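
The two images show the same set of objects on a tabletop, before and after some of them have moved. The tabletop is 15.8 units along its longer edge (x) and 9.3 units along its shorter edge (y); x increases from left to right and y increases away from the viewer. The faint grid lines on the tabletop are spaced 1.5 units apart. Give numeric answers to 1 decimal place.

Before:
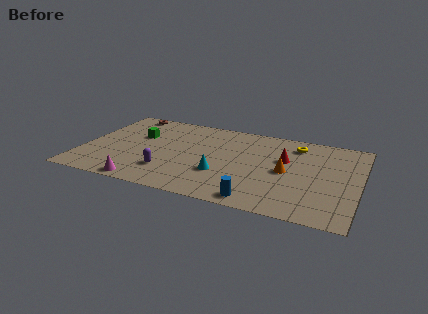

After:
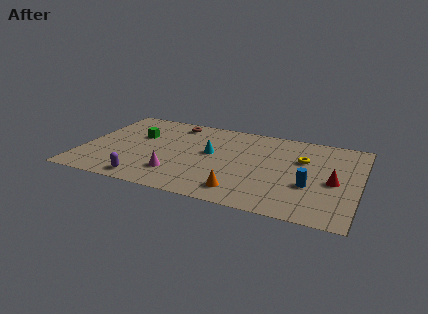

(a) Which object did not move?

the green cube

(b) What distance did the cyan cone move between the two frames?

2.2

From (8.1, 3.1) to (7.3, 5.2), the cyan cone covered √(0.8² + 2.1²) ≈ 2.2 units.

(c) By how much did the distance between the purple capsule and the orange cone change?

-1.5

They were about 6.9 units apart before and 5.4 after — 1.5 units closer together.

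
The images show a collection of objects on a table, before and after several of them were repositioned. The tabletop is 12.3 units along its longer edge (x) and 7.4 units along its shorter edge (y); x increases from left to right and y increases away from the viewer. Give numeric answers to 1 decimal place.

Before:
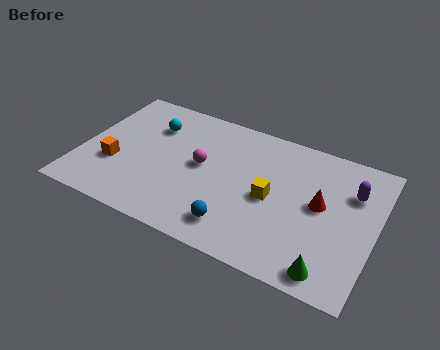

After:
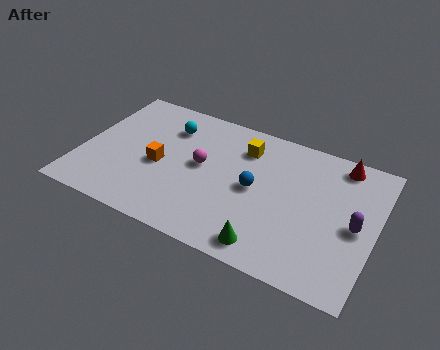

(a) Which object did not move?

the magenta sphere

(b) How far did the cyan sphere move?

0.7

From (2.7, 5.4) to (3.4, 5.6), the cyan sphere covered √(0.7² + 0.2²) ≈ 0.7 units.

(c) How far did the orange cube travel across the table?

1.9

The orange cube was near (1.5, 2.6) before and (3.3, 3.3) after, so it travelled √(1.8² + 0.7²) ≈ 1.9 units.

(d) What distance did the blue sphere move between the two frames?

2.4

The blue sphere moved from about (6.8, 1.4) to (7.3, 3.7), a distance of √(0.5² + 2.3²) ≈ 2.4.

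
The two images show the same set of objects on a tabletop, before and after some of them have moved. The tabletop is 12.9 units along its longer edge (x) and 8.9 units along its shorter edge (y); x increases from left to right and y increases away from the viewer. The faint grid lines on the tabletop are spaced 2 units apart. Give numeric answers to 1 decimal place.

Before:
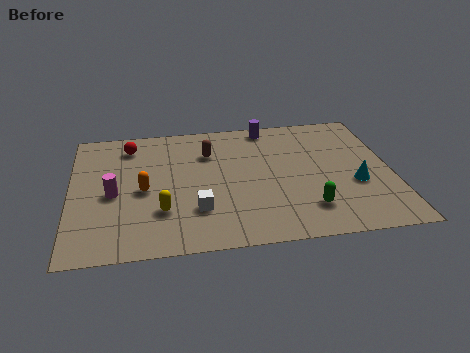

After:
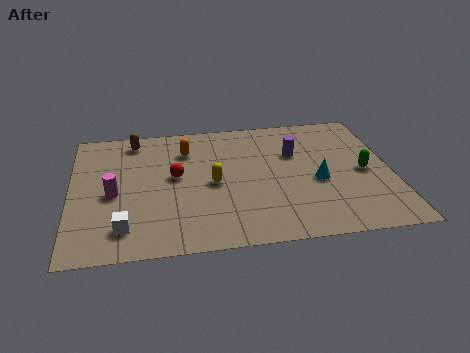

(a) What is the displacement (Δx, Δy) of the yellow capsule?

(2.1, 1.6)

From the two frames, the yellow capsule sits at roughly (3.6, 2.6) before and (5.7, 4.2) after.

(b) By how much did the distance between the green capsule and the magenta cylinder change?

+2.1

Before: roughly 8.0 units apart; after: 10.1. That's 2.1 units further apart.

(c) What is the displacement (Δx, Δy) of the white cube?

(-2.9, -0.8)

The white cube was at about (5.0, 2.5) and moved to about (2.1, 1.7).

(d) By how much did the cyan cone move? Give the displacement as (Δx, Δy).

(-1.5, 0.4)

The cyan cone started near (11.4, 3.4) and ended near (9.9, 3.8).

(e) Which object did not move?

the magenta cylinder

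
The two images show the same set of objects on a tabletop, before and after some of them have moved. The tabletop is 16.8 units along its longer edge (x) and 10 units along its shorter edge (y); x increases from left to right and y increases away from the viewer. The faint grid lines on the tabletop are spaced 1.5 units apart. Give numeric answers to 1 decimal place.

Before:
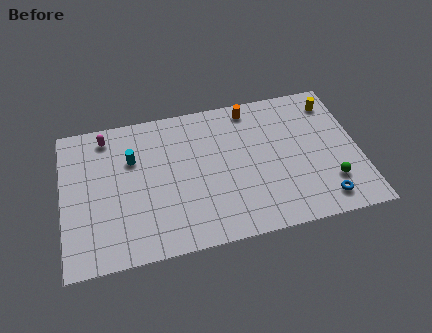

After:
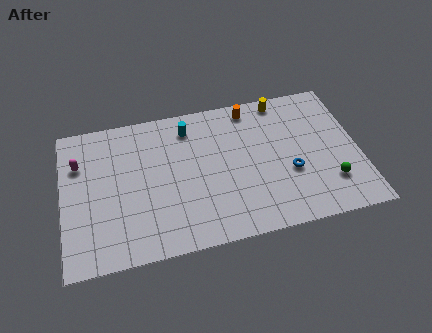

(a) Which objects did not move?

the green sphere and the orange cylinder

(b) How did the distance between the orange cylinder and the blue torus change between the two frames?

-2.8

Before: roughly 8.1 units apart; after: 5.3. That's 2.8 units closer together.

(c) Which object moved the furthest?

the cyan cylinder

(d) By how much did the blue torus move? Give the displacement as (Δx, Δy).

(-1.7, 2.3)

The blue torus started near (14.5, 1.5) and ended near (12.8, 3.8).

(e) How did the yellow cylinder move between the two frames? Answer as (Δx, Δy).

(-2.9, 0.8)

The yellow cylinder was at about (15.6, 8.2) and moved to about (12.7, 9.0).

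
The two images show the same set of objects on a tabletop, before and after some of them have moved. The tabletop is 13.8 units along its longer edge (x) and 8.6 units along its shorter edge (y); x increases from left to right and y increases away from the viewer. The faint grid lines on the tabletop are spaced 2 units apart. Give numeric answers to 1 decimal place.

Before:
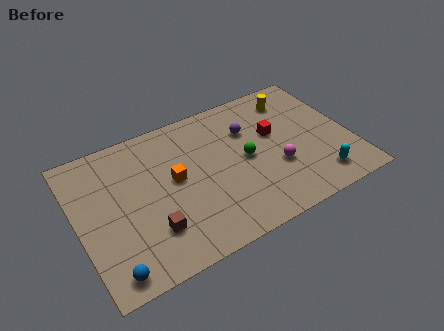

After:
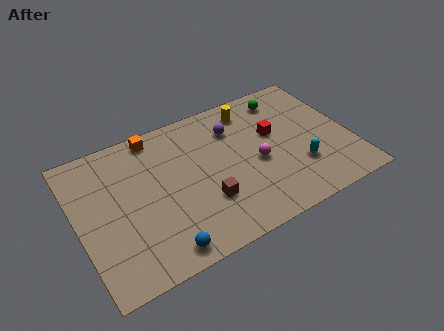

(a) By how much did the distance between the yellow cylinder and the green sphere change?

-2.2

They were about 4.0 units apart before and 1.8 after — 2.2 units closer together.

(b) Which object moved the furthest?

the green sphere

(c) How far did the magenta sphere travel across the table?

1.1

The magenta sphere was near (9.9, 3.1) before and (9.0, 3.8) after, so it travelled √(0.9² + 0.7²) ≈ 1.1 units.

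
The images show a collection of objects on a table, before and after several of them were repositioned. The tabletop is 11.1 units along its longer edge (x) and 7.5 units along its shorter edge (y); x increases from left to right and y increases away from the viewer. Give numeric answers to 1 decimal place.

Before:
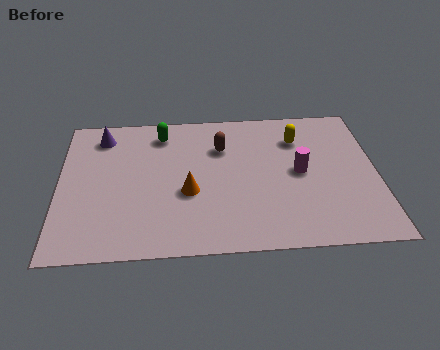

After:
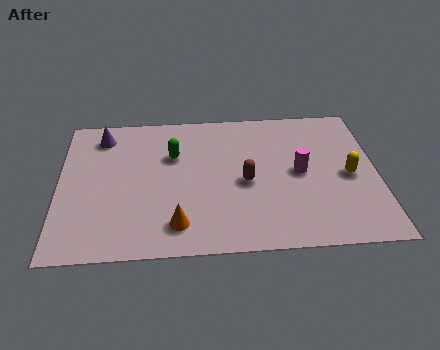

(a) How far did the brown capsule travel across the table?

2.1

The brown capsule was near (5.7, 5.3) before and (6.5, 3.4) after, so it travelled √(0.8² + 1.9²) ≈ 2.1 units.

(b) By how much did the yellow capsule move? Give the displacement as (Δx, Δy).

(1.7, -2.1)

The yellow capsule was at about (8.4, 5.6) and moved to about (10.1, 3.5).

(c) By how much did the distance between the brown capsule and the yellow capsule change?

+0.9

The distance was about 2.7 in the first image and 3.6 in the second, so they moved 0.9 units further apart.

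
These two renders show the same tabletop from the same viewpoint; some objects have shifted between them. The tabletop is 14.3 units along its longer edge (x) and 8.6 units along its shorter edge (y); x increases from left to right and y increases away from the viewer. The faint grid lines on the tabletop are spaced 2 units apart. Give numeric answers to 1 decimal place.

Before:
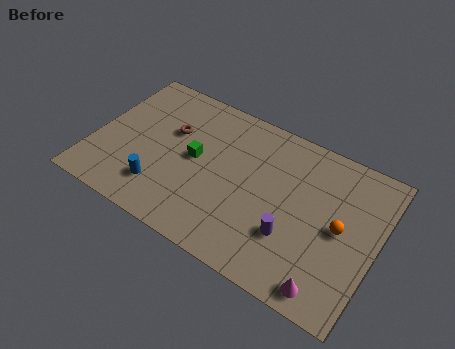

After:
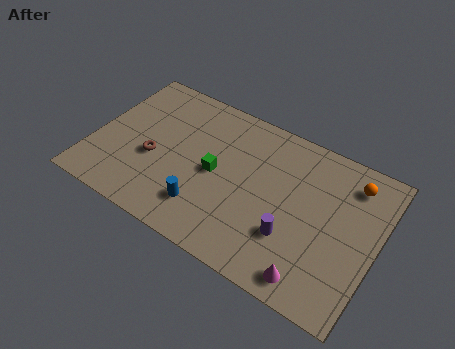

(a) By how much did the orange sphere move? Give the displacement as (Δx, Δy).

(0.2, 2.7)

From the two frames, the orange sphere sits at roughly (12.5, 4.3) before and (12.7, 7.0) after.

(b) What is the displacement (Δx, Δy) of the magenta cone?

(-0.8, 0.1)

The magenta cone started near (12.4, 1.0) and ended near (11.6, 1.1).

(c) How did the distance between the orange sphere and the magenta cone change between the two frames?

+2.7

They were about 3.3 units apart before and 6.0 after — 2.7 units further apart.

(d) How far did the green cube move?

1.1

From (5.1, 4.5) to (6.2, 4.2), the green cube covered √(1.1² + 0.3²) ≈ 1.1 units.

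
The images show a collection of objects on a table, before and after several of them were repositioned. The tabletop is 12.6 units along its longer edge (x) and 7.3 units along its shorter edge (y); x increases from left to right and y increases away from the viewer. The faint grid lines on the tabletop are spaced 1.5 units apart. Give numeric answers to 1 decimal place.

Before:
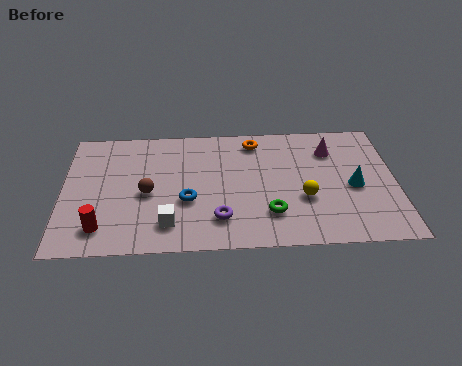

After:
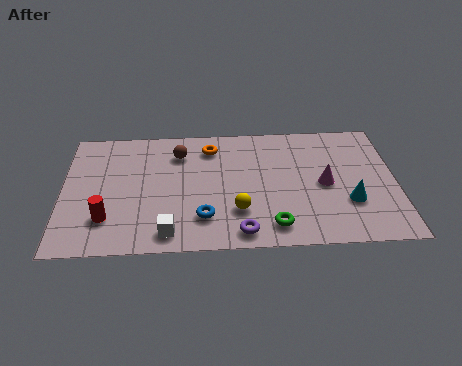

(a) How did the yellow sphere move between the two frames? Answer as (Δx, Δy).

(-2.5, -0.6)

The yellow sphere was at about (9.1, 2.7) and moved to about (6.6, 2.1).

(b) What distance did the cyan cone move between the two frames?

0.9

The cyan cone moved from about (11.0, 3.3) to (10.8, 2.4), a distance of √(0.2² + 0.9²) ≈ 0.9.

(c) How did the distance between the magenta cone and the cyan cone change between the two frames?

-0.9

The distance was about 2.3 in the first image and 1.4 in the second, so they moved 0.9 units closer together.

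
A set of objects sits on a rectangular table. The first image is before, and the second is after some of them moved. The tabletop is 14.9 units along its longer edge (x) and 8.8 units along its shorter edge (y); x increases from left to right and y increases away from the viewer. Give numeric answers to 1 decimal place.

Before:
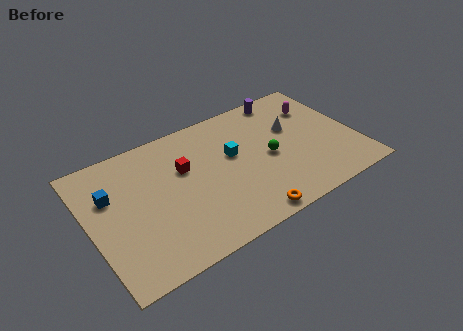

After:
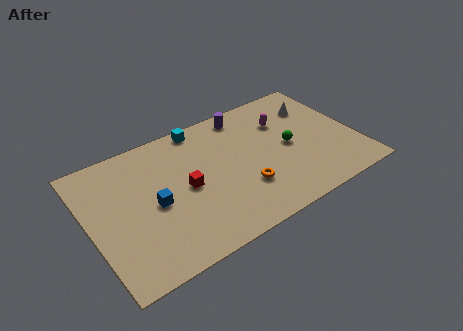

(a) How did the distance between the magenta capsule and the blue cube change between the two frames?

-3.9

They were about 11.9 units apart before and 8.0 after — 3.9 units closer together.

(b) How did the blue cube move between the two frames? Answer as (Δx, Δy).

(2.2, -1.7)

From the two frames, the blue cube sits at roughly (1.3, 5.8) before and (3.5, 4.1) after.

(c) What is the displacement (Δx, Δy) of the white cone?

(1.5, 1.0)

From the two frames, the white cone sits at roughly (11.6, 5.5) before and (13.1, 6.5) after.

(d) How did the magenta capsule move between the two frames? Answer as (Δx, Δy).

(-2.0, -0.2)

The magenta capsule was at about (13.2, 6.4) and moved to about (11.2, 6.2).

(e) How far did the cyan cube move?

3.1

From (8.1, 5.2) to (6.7, 8.0), the cyan cube covered √(1.4² + 2.8²) ≈ 3.1 units.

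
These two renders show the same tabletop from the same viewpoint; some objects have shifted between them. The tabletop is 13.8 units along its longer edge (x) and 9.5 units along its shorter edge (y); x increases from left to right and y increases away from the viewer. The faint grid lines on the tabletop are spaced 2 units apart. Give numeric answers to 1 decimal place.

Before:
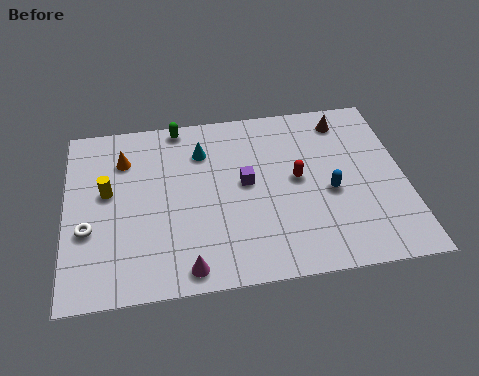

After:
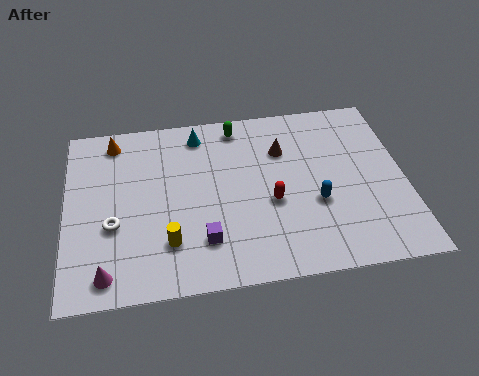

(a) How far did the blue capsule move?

0.8

From (10.7, 4.1) to (10.1, 3.6), the blue capsule covered √(0.6² + 0.5²) ≈ 0.8 units.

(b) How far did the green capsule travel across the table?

2.4

The green capsule moved from about (4.7, 8.7) to (7.1, 8.3), a distance of √(2.4² + 0.4²) ≈ 2.4.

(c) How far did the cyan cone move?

1.0

The cyan cone moved from about (5.6, 7.1) to (5.5, 8.1), a distance of √(0.1² + 1.0²) ≈ 1.0.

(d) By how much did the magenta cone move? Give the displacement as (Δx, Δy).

(-3.2, 0.2)

The magenta cone was at about (4.8, 1.0) and moved to about (1.6, 1.2).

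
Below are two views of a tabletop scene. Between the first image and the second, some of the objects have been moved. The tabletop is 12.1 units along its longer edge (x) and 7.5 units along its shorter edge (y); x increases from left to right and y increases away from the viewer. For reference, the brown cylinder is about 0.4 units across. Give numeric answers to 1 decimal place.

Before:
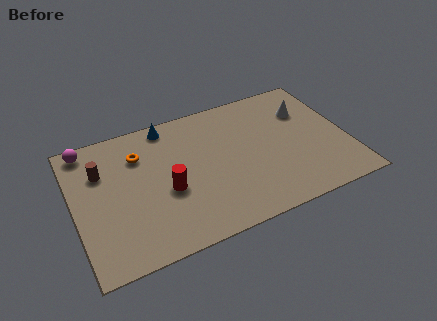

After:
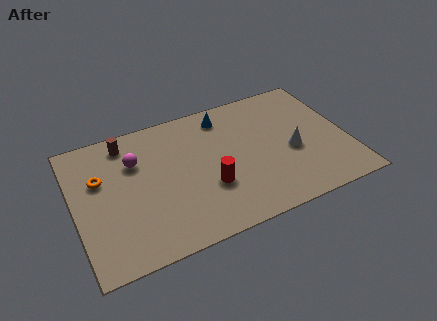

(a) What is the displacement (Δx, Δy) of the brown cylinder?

(1.2, 1.2)

The brown cylinder was at about (1.3, 5.2) and moved to about (2.5, 6.4).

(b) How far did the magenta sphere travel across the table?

2.5

The magenta sphere was near (0.8, 6.7) before and (2.8, 5.2) after, so it travelled √(2.0² + 1.5²) ≈ 2.5 units.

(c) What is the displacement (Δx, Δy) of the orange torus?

(-1.8, -0.7)

From the two frames, the orange torus sits at roughly (3.0, 5.5) before and (1.2, 4.8) after.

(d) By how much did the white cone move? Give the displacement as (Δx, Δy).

(-0.9, -2.1)

The white cone started near (10.5, 5.3) and ended near (9.6, 3.2).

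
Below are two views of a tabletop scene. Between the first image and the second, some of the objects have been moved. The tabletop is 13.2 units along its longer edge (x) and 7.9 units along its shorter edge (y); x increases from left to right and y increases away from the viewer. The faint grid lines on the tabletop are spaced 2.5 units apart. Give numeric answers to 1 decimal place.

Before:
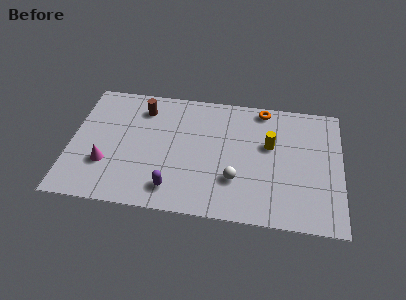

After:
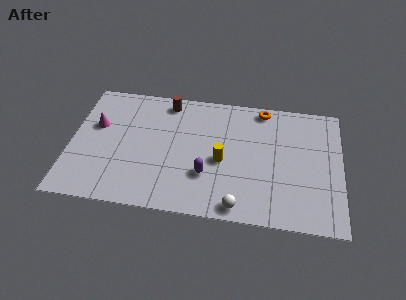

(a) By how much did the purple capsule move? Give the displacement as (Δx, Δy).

(1.6, 1.1)

The purple capsule started near (5.1, 1.4) and ended near (6.7, 2.5).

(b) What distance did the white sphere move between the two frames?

1.6

From (8.1, 2.4) to (8.3, 0.8), the white sphere covered √(0.2² + 1.6²) ≈ 1.6 units.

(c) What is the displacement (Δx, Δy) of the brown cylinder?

(1.2, 0.6)

From the two frames, the brown cylinder sits at roughly (3.4, 6.3) before and (4.6, 6.9) after.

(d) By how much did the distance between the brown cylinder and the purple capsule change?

-0.3

They were about 5.2 units apart before and 4.9 after — 0.3 units closer together.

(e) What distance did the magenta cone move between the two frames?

2.5

The magenta cone moved from about (1.8, 2.5) to (1.2, 4.9), a distance of √(0.6² + 2.4²) ≈ 2.5.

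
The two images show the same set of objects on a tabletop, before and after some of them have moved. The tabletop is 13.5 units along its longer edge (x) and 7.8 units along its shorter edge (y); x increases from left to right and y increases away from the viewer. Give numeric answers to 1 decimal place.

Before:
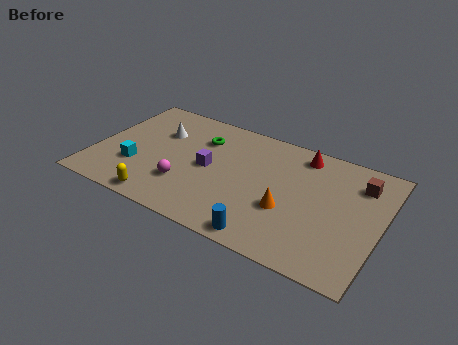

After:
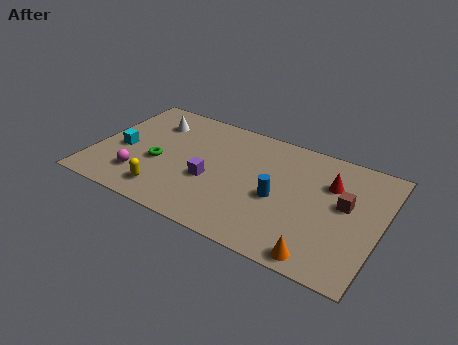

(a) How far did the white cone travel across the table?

0.7

The white cone moved from about (2.8, 5.3) to (2.4, 5.9), a distance of √(0.4² + 0.6²) ≈ 0.7.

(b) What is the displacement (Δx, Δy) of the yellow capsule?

(0.1, 0.6)

The yellow capsule was at about (3.6, 0.8) and moved to about (3.7, 1.4).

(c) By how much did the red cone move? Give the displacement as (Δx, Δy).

(1.5, -1.3)

The red cone started near (9.5, 6.7) and ended near (11.0, 5.4).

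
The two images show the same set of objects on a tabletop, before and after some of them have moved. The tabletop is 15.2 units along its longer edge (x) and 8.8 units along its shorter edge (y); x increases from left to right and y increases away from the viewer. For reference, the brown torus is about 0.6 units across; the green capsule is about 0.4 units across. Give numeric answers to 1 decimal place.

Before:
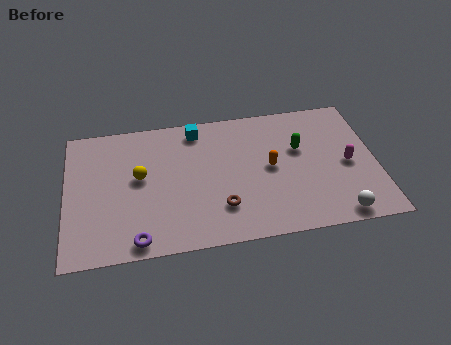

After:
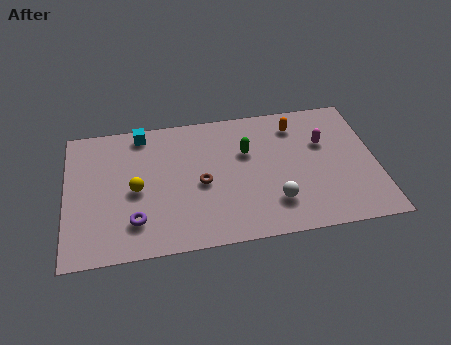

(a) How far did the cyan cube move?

2.7

From (6.5, 7.6) to (3.8, 7.8), the cyan cube covered √(2.7² + 0.2²) ≈ 2.7 units.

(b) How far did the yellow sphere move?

0.8

The yellow sphere was near (3.6, 4.9) before and (3.4, 4.1) after, so it travelled √(0.2² + 0.8²) ≈ 0.8 units.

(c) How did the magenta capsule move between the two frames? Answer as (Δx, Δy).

(-1.1, 1.6)

The magenta capsule started near (13.8, 4.1) and ended near (12.7, 5.7).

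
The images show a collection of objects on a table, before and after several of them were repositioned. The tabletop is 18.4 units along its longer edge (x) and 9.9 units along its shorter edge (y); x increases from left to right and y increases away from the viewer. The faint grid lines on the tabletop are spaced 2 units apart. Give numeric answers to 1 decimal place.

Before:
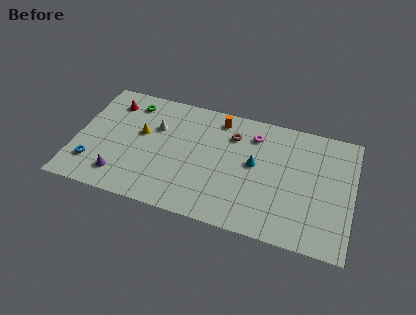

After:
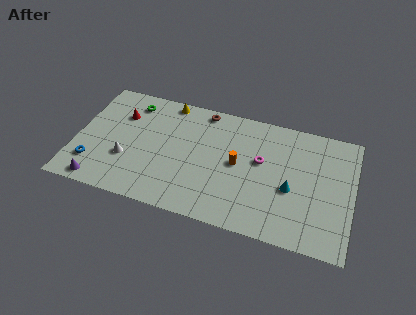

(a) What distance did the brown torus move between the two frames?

2.6

The brown torus was near (10.3, 7.4) before and (8.2, 8.9) after, so it travelled √(2.1² + 1.5²) ≈ 2.6 units.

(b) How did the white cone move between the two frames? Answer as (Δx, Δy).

(-1.7, -3.2)

The white cone was at about (5.2, 6.6) and moved to about (3.5, 3.4).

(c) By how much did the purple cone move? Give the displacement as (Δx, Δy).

(-1.3, -0.9)

The purple cone was at about (3.2, 1.9) and moved to about (1.9, 1.0).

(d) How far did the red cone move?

1.1

The red cone was near (2.1, 7.9) before and (2.8, 7.0) after, so it travelled √(0.7² + 0.9²) ≈ 1.1 units.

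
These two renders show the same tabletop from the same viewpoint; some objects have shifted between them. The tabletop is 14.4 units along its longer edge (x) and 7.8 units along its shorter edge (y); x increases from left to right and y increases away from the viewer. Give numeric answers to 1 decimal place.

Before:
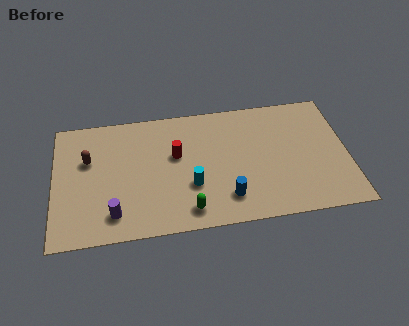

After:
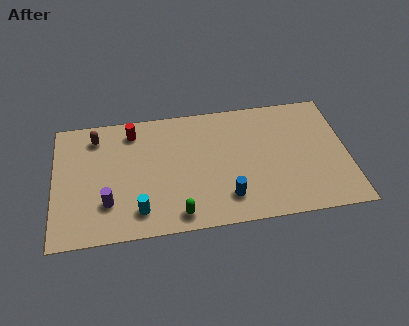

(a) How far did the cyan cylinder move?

2.9

From (6.7, 2.7) to (4.1, 1.5), the cyan cylinder covered √(2.6² + 1.2²) ≈ 2.9 units.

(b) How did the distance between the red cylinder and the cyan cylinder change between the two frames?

+2.9

The distance was about 2.1 in the first image and 5.0 in the second, so they moved 2.9 units further apart.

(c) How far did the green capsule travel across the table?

0.5

From (6.5, 1.2) to (6.0, 1.0), the green capsule covered √(0.5² + 0.2²) ≈ 0.5 units.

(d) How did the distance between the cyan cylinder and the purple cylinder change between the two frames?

-2.3

They were about 4.0 units apart before and 1.7 after — 2.3 units closer together.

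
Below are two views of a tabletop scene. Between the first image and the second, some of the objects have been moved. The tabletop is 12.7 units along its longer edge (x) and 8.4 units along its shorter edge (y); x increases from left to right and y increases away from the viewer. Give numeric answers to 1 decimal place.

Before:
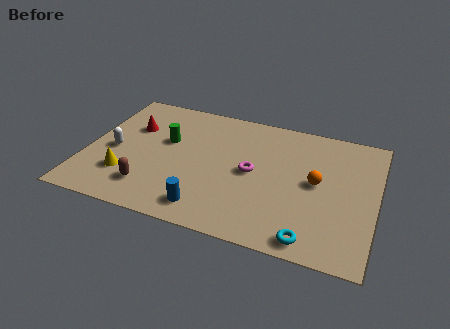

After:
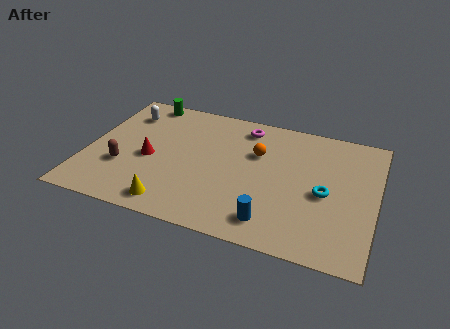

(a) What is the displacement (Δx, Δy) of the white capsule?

(0.2, 2.7)

The white capsule started near (1.2, 3.8) and ended near (1.4, 6.5).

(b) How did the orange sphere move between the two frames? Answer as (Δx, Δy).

(-2.7, 1.1)

The orange sphere started near (10.1, 4.4) and ended near (7.4, 5.5).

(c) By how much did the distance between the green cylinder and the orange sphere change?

-1.0

Before: roughly 6.7 units apart; after: 5.7. That's 1.0 units closer together.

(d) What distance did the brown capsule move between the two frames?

1.6

From (3.0, 1.8) to (1.7, 2.8), the brown capsule covered √(1.3² + 1.0²) ≈ 1.6 units.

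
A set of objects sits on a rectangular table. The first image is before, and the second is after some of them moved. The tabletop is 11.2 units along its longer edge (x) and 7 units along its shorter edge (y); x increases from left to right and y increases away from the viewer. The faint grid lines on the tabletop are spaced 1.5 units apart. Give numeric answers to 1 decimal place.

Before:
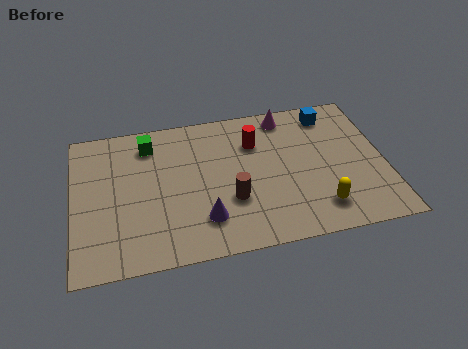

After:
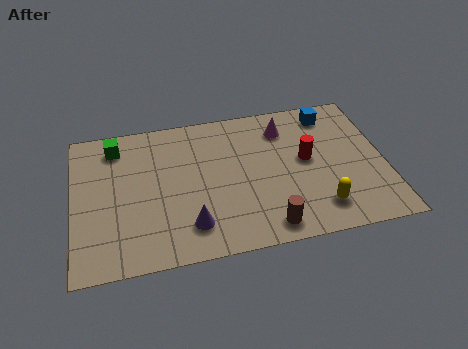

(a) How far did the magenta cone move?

0.6

From (7.8, 6.1) to (7.7, 5.5), the magenta cone covered √(0.1² + 0.6²) ≈ 0.6 units.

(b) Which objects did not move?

the blue cube and the yellow capsule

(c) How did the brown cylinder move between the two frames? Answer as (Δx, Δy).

(1.2, -1.5)

The brown cylinder started near (5.6, 2.4) and ended near (6.8, 0.9).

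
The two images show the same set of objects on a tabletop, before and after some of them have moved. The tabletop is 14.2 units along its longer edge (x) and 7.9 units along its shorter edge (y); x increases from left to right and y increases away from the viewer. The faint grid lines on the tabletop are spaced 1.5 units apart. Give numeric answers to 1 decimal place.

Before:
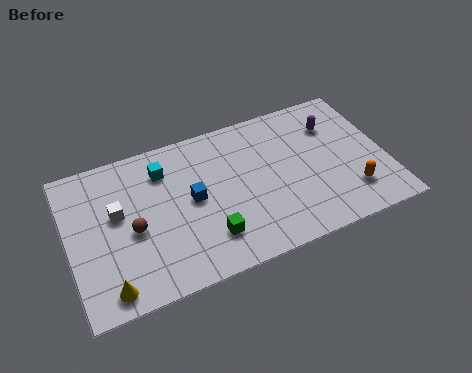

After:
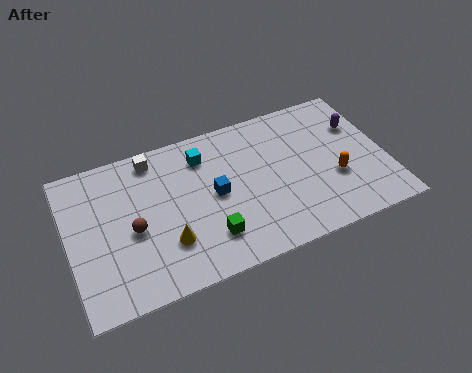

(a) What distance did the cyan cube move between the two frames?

1.8

The cyan cube moved from about (4.4, 6.1) to (6.2, 6.2), a distance of √(1.8² + 0.1²) ≈ 1.8.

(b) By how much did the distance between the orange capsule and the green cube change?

-0.5

The distance was about 6.4 in the first image and 5.9 in the second, so they moved 0.5 units closer together.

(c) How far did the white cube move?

2.9

The white cube moved from about (2.2, 4.6) to (4.0, 6.9), a distance of √(1.8² + 2.3²) ≈ 2.9.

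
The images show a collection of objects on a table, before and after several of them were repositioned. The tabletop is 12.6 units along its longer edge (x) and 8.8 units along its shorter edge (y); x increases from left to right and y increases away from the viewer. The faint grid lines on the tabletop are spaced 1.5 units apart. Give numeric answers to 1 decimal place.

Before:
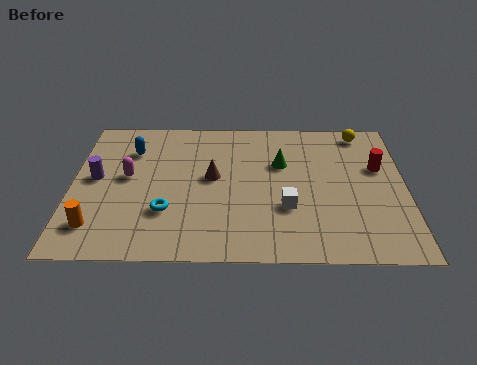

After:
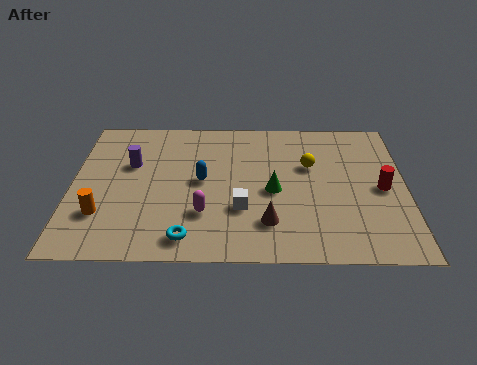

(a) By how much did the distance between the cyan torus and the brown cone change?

+0.4

Before: roughly 2.7 units apart; after: 3.1. That's 0.4 units further apart.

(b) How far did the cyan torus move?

1.7

The cyan torus was near (3.6, 2.7) before and (4.4, 1.2) after, so it travelled √(0.8² + 1.5²) ≈ 1.7 units.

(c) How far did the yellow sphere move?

3.0

From (11.0, 7.8) to (9.0, 5.6), the yellow sphere covered √(2.0² + 2.2²) ≈ 3.0 units.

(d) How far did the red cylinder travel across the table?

1.3

The red cylinder was near (11.6, 5.5) before and (11.7, 4.2) after, so it travelled √(0.1² + 1.3²) ≈ 1.3 units.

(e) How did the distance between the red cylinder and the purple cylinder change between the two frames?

-1.1

Before: roughly 10.7 units apart; after: 9.6. That's 1.1 units closer together.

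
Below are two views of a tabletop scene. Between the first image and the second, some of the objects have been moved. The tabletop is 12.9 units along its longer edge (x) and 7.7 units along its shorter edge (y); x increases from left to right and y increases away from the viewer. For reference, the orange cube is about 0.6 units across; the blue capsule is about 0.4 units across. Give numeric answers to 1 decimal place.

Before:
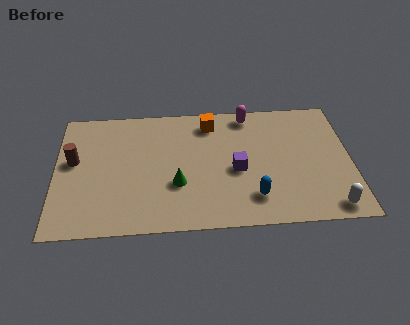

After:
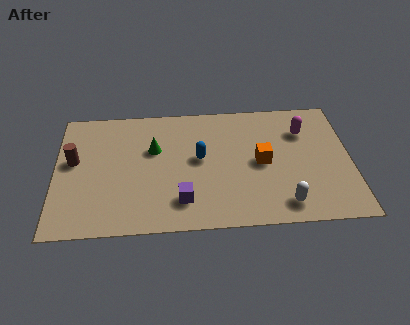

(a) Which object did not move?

the brown cylinder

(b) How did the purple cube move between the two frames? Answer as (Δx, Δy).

(-2.4, -1.7)

The purple cube was at about (7.9, 3.4) and moved to about (5.5, 1.7).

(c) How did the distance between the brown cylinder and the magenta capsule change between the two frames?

+2.1

They were about 8.1 units apart before and 10.2 after — 2.1 units further apart.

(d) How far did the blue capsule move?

3.4

From (8.6, 1.7) to (6.3, 4.2), the blue capsule covered √(2.3² + 2.5²) ≈ 3.4 units.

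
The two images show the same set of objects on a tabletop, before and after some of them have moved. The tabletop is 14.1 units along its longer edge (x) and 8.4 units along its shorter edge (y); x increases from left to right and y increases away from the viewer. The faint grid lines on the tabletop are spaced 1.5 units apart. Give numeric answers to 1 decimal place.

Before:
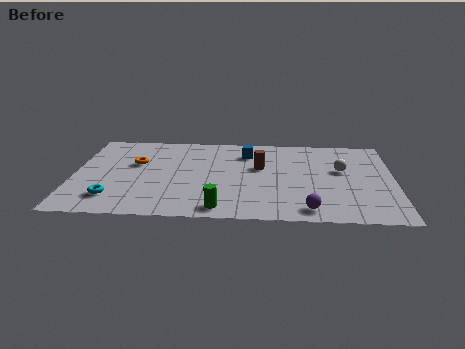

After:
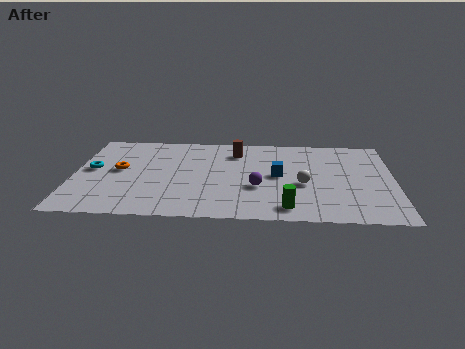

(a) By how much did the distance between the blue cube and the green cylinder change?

-2.5

They were about 5.6 units apart before and 3.1 after — 2.5 units closer together.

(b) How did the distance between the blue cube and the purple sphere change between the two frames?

-4.5

Before: roughly 6.0 units apart; after: 1.5. That's 4.5 units closer together.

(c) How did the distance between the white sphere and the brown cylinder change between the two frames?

+0.7

The distance was about 3.6 in the first image and 4.3 in the second, so they moved 0.7 units further apart.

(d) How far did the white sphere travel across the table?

2.3

The white sphere was near (11.8, 5.0) before and (10.1, 3.5) after, so it travelled √(1.7² + 1.5²) ≈ 2.3 units.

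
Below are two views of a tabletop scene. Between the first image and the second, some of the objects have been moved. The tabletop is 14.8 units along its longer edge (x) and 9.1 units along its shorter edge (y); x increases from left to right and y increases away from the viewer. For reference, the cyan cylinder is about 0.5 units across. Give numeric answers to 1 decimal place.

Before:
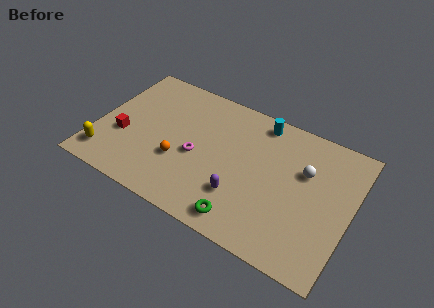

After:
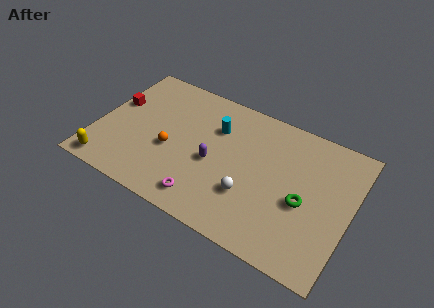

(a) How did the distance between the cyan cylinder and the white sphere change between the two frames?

+0.7

Before: roughly 3.6 units apart; after: 4.3. That's 0.7 units further apart.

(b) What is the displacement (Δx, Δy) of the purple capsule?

(-1.8, 1.4)

The purple capsule was at about (8.7, 2.6) and moved to about (6.9, 4.0).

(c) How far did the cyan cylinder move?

2.9

The cyan cylinder moved from about (9.1, 8.0) to (6.7, 6.4), a distance of √(2.4² + 1.6²) ≈ 2.9.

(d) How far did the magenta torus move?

2.8

The magenta torus was near (5.9, 4.0) before and (6.8, 1.4) after, so it travelled √(0.9² + 2.6²) ≈ 2.8 units.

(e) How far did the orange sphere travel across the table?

0.8

The orange sphere moved from about (5.0, 3.2) to (4.4, 3.7), a distance of √(0.6² + 0.5²) ≈ 0.8.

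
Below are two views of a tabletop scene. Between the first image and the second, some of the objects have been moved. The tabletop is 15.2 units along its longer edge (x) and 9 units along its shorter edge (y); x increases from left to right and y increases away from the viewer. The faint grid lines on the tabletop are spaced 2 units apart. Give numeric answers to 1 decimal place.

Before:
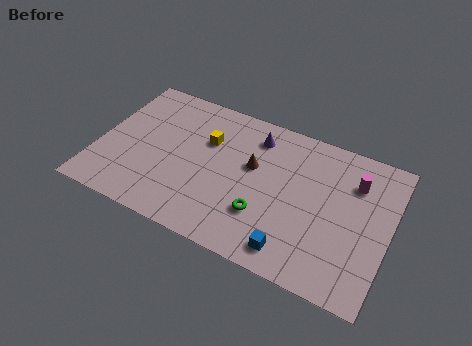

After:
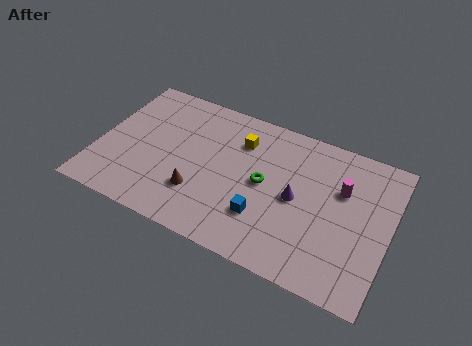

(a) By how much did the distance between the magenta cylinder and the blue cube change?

-0.9

They were about 5.9 units apart before and 5.0 after — 0.9 units closer together.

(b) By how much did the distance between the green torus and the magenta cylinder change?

-1.7

Before: roughly 5.8 units apart; after: 4.1. That's 1.7 units closer together.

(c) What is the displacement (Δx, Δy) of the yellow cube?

(1.7, 0.7)

From the two frames, the yellow cube sits at roughly (5.5, 6.0) before and (7.2, 6.7) after.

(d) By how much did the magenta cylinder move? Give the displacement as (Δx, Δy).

(-0.6, -0.7)

The magenta cylinder was at about (13.2, 6.6) and moved to about (12.6, 5.9).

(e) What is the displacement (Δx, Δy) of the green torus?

(-0.2, 1.9)

From the two frames, the green torus sits at roughly (8.9, 2.7) before and (8.7, 4.6) after.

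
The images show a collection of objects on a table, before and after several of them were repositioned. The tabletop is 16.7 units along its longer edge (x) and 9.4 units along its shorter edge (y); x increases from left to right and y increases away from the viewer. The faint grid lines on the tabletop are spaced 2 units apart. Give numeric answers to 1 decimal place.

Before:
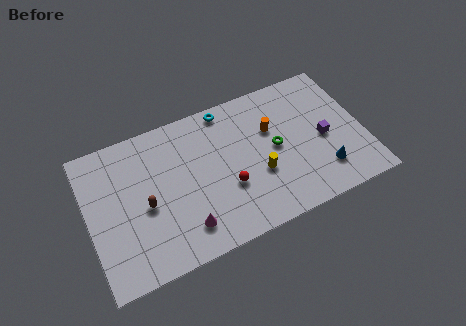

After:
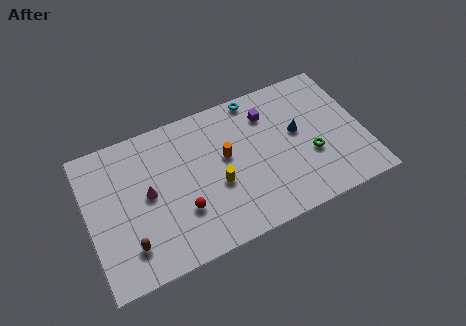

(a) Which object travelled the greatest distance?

the purple cube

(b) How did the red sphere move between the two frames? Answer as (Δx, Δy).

(-2.8, -0.4)

The red sphere started near (8.3, 3.4) and ended near (5.5, 3.0).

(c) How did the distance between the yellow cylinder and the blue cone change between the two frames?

+1.3

The distance was about 4.0 in the first image and 5.3 in the second, so they moved 1.3 units further apart.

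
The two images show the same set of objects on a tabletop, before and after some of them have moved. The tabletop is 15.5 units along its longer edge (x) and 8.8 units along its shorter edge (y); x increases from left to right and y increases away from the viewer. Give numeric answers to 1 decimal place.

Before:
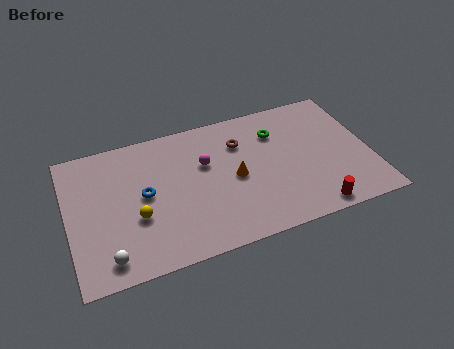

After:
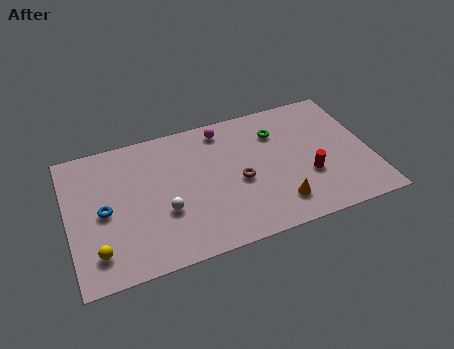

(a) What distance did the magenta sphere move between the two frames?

2.3

From (7.1, 5.6) to (8.2, 7.6), the magenta sphere covered √(1.1² + 2.0²) ≈ 2.3 units.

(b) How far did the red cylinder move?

2.2

The red cylinder moved from about (12.2, 0.9) to (12.2, 3.1), a distance of √(0.0² + 2.2²) ≈ 2.2.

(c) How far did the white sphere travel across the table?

3.6

From (1.8, 1.3) to (4.8, 3.2), the white sphere covered √(3.0² + 1.9²) ≈ 3.6 units.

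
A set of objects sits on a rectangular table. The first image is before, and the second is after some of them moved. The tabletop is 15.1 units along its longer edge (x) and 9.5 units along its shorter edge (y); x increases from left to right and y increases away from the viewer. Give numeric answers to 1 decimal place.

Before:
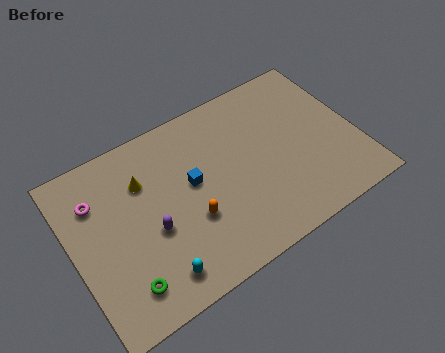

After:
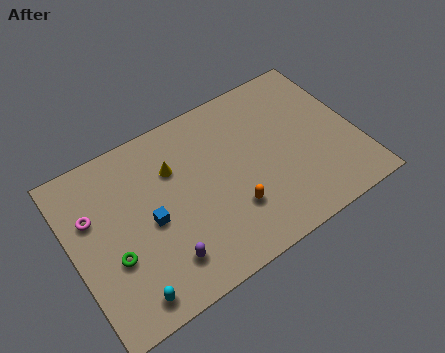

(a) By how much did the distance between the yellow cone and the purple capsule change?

+2.0

They were about 2.8 units apart before and 4.8 after — 2.0 units further apart.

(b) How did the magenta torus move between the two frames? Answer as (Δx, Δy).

(-0.3, -0.7)

From the two frames, the magenta torus sits at roughly (1.5, 6.9) before and (1.2, 6.2) after.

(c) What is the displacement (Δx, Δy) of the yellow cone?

(1.6, -0.1)

The yellow cone was at about (4.0, 6.7) and moved to about (5.6, 6.6).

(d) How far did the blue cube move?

2.6

From (6.4, 5.3) to (4.0, 4.4), the blue cube covered √(2.4² + 0.9²) ≈ 2.6 units.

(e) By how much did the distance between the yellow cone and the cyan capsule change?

+1.1

Before: roughly 5.2 units apart; after: 6.3. That's 1.1 units further apart.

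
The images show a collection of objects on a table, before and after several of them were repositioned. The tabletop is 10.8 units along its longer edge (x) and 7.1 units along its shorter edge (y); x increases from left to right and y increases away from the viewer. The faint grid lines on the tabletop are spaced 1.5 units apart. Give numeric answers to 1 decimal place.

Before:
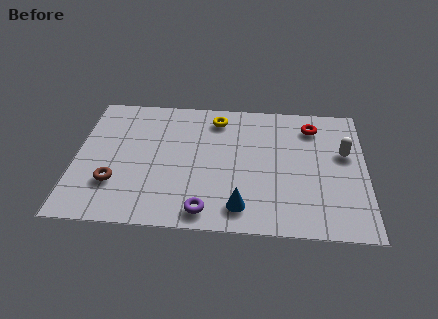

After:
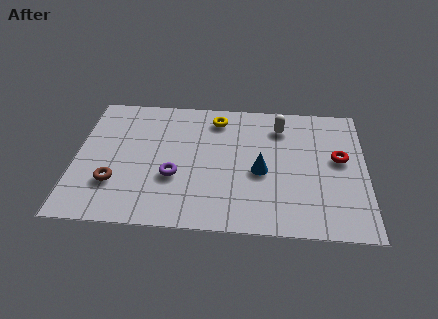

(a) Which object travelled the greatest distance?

the white capsule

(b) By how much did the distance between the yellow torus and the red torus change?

+1.4

They were about 3.6 units apart before and 5.0 after — 1.4 units further apart.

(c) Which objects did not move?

the yellow torus and the brown torus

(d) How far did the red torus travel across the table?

2.0

From (8.8, 5.7) to (9.8, 4.0), the red torus covered √(1.0² + 1.7²) ≈ 2.0 units.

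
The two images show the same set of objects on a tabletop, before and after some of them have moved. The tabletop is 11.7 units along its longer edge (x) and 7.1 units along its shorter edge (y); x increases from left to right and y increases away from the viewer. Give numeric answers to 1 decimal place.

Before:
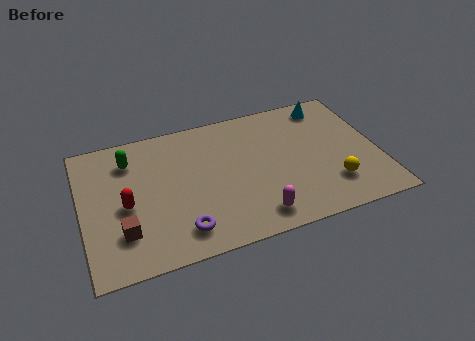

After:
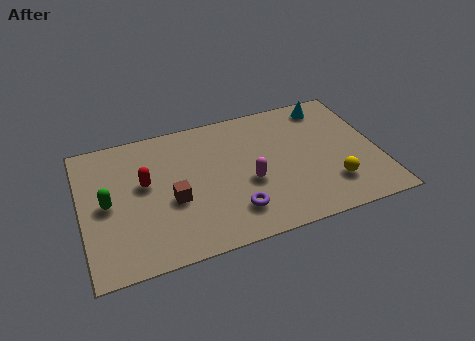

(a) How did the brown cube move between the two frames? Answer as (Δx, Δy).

(2.0, 1.0)

From the two frames, the brown cube sits at roughly (1.5, 1.9) before and (3.5, 2.9) after.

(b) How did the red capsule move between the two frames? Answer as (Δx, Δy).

(0.8, 0.9)

The red capsule started near (1.7, 3.2) and ended near (2.5, 4.1).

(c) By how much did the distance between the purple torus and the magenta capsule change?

-1.4

They were about 2.9 units apart before and 1.5 after — 1.4 units closer together.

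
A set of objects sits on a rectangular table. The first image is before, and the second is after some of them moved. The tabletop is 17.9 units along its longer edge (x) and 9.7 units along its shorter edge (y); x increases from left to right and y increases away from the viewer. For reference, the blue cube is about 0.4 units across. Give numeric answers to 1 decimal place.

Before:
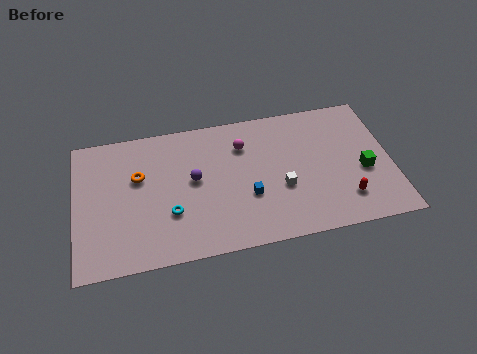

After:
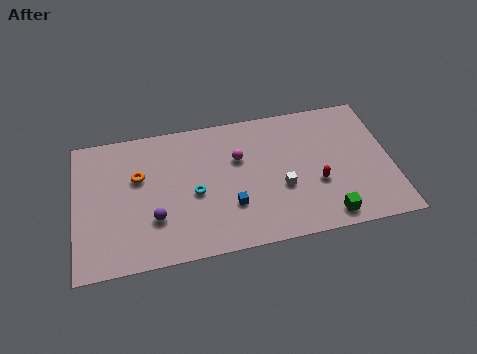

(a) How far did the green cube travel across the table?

3.6

The green cube moved from about (16.3, 4.0) to (14.0, 1.2), a distance of √(2.3² + 2.8²) ≈ 3.6.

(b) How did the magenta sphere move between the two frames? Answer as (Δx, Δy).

(-0.3, -0.9)

The magenta sphere was at about (9.6, 7.2) and moved to about (9.3, 6.3).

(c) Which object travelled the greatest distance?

the green cube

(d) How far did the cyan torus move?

1.8

The cyan torus was near (5.3, 3.2) before and (6.7, 4.3) after, so it travelled √(1.4² + 1.1²) ≈ 1.8 units.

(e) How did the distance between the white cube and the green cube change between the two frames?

-1.2

Before: roughly 4.7 units apart; after: 3.5. That's 1.2 units closer together.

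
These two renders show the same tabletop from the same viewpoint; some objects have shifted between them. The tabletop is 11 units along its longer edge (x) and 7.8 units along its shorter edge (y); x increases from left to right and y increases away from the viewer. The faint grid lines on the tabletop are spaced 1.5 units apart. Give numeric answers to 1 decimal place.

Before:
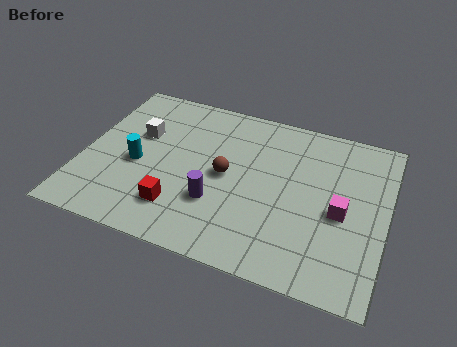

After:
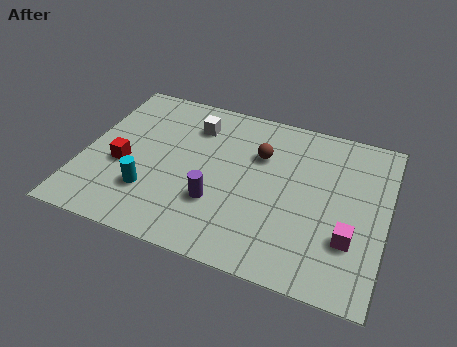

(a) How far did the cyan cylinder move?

1.3

The cyan cylinder moved from about (2.0, 3.4) to (2.6, 2.2), a distance of √(0.6² + 1.2²) ≈ 1.3.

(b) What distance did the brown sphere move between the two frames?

1.8

The brown sphere was near (5.2, 3.9) before and (6.3, 5.3) after, so it travelled √(1.1² + 1.4²) ≈ 1.8 units.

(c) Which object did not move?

the purple cylinder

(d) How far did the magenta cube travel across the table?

1.2

From (9.4, 3.5) to (9.8, 2.4), the magenta cube covered √(0.4² + 1.1²) ≈ 1.2 units.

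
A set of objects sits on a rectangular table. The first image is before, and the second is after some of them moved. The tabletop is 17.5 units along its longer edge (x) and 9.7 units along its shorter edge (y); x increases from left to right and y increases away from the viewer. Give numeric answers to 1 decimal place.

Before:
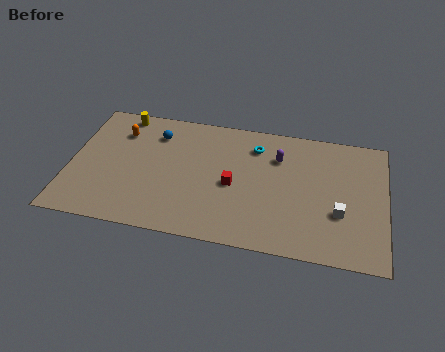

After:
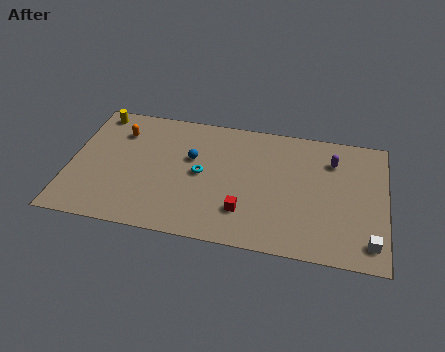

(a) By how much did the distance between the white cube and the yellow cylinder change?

+3.5

The distance was about 13.5 in the first image and 17.0 in the second, so they moved 3.5 units further apart.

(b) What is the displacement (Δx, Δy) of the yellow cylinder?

(-1.4, -0.1)

The yellow cylinder started near (2.6, 8.7) and ended near (1.2, 8.6).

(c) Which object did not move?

the orange capsule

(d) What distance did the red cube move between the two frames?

2.0

From (9.1, 4.4) to (9.8, 2.5), the red cube covered √(0.7² + 1.9²) ≈ 2.0 units.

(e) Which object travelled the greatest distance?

the cyan torus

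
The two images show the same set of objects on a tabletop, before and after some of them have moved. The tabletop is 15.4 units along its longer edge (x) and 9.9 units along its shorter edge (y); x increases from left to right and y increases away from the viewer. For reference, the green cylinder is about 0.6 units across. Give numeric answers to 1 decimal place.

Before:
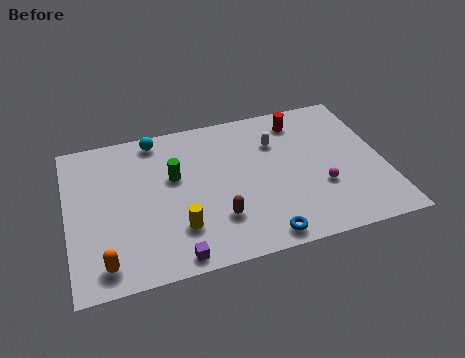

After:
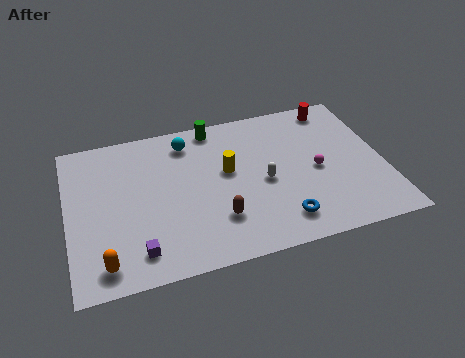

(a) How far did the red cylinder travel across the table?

1.9

From (11.6, 8.2) to (13.4, 8.7), the red cylinder covered √(1.8² + 0.5²) ≈ 1.9 units.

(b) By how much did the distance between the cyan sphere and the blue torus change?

-1.5

Before: roughly 9.1 units apart; after: 7.6. That's 1.5 units closer together.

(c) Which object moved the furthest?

the yellow cylinder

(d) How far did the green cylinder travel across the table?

3.6

From (5.2, 6.0) to (7.4, 8.9), the green cylinder covered √(2.2² + 2.9²) ≈ 3.6 units.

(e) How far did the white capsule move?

2.6

The white capsule moved from about (10.3, 7.0) to (9.5, 4.5), a distance of √(0.8² + 2.5²) ≈ 2.6.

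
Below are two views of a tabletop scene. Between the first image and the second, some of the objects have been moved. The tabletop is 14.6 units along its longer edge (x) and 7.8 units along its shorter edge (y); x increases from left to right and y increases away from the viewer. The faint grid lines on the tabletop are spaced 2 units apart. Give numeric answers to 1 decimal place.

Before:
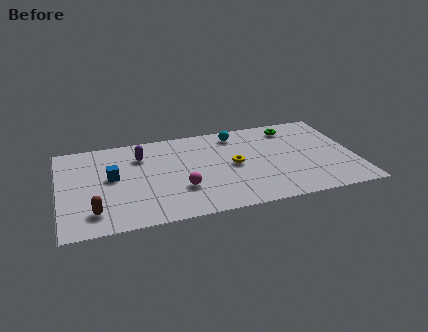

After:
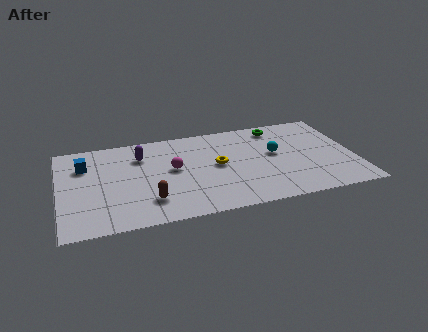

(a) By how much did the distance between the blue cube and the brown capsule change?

+1.9

Before: roughly 2.9 units apart; after: 4.8. That's 1.9 units further apart.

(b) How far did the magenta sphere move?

1.8

The magenta sphere moved from about (5.9, 2.5) to (5.6, 4.3), a distance of √(0.3² + 1.8²) ≈ 1.8.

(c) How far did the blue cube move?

1.8

From (2.6, 4.3) to (1.3, 5.6), the blue cube covered √(1.3² + 1.3²) ≈ 1.8 units.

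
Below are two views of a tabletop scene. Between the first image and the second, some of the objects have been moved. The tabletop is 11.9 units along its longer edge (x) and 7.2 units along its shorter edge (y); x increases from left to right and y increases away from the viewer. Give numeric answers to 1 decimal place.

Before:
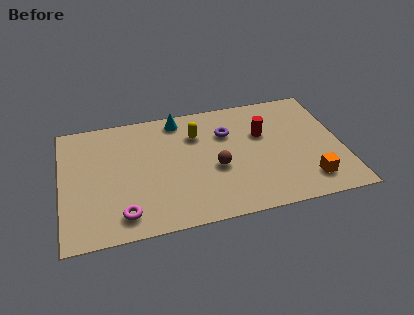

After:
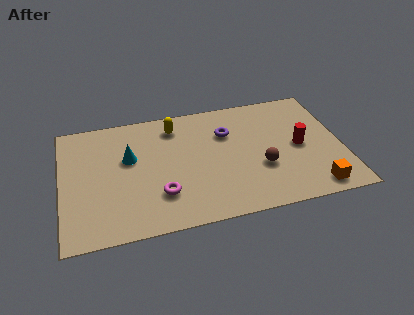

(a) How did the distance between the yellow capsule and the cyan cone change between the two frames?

+1.2

The distance was about 1.3 in the first image and 2.5 in the second, so they moved 1.2 units further apart.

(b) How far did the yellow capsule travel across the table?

1.1

The yellow capsule was near (5.8, 5.2) before and (4.9, 5.9) after, so it travelled √(0.9² + 0.7²) ≈ 1.1 units.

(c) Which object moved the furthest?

the cyan cone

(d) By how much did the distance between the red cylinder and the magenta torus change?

-0.8

The distance was about 7.0 in the first image and 6.2 in the second, so they moved 0.8 units closer together.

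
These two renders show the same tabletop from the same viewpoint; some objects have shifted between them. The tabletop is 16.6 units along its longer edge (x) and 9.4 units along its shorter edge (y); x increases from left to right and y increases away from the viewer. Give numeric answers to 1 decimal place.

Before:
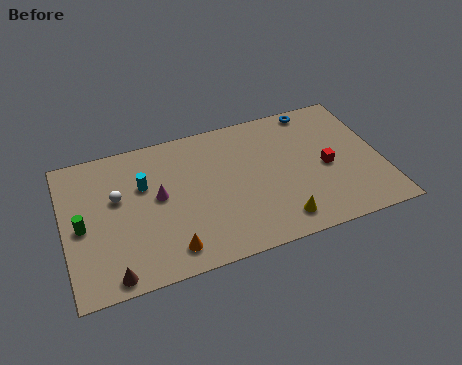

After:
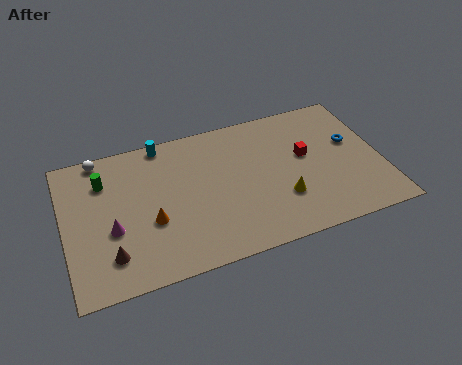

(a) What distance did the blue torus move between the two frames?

3.4

The blue torus moved from about (13.5, 8.5) to (15.2, 5.6), a distance of √(1.7² + 2.9²) ≈ 3.4.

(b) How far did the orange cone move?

2.2

From (5.2, 1.5) to (4.4, 3.6), the orange cone covered √(0.8² + 2.1²) ≈ 2.2 units.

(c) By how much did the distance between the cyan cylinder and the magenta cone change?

+4.5

Before: roughly 1.2 units apart; after: 5.7. That's 4.5 units further apart.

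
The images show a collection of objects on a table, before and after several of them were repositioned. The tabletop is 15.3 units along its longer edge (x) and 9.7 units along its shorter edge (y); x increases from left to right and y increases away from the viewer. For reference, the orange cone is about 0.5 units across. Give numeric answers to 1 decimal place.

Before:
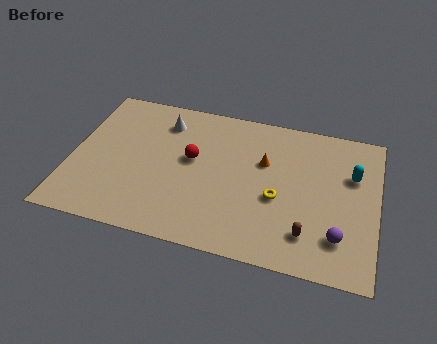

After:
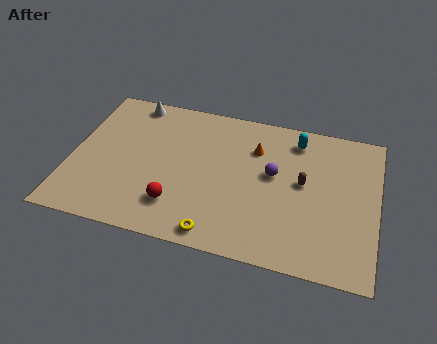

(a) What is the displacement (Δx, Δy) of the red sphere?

(-0.5, -3.2)

The red sphere started near (6.0, 5.5) and ended near (5.5, 2.3).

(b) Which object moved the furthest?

the purple sphere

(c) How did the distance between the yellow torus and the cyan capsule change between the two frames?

+3.6

They were about 4.3 units apart before and 7.9 after — 3.6 units further apart.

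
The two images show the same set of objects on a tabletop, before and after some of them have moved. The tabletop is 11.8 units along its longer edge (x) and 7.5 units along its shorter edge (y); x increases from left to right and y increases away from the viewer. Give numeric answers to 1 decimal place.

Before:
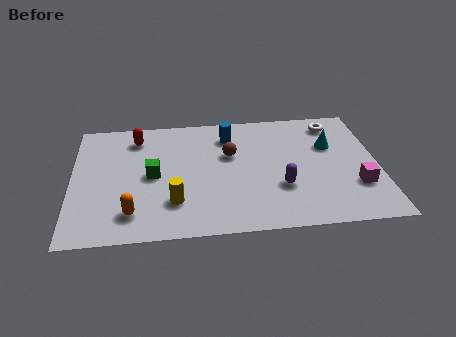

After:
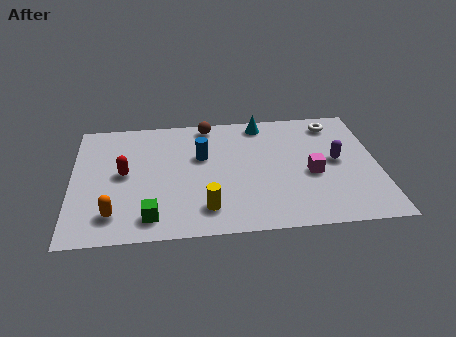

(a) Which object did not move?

the white torus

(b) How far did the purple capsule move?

2.6

From (8.0, 2.5) to (10.2, 3.9), the purple capsule covered √(2.2² + 1.4²) ≈ 2.6 units.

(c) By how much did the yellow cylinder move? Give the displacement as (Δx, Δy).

(1.2, -0.5)

The yellow cylinder was at about (3.9, 2.0) and moved to about (5.1, 1.5).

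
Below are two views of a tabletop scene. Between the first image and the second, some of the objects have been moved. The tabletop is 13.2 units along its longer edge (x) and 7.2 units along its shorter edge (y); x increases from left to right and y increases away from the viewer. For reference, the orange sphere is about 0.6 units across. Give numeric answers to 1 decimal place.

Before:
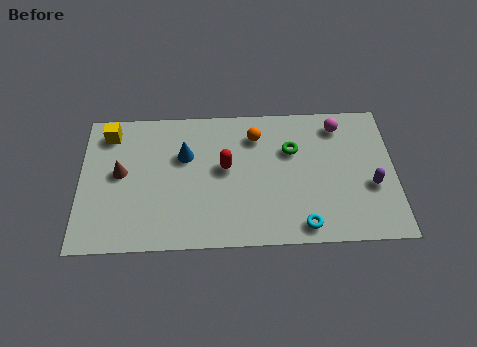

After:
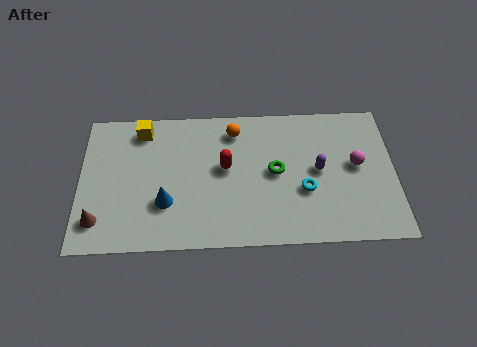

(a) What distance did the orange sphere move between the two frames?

0.9

The orange sphere was near (7.4, 5.6) before and (6.5, 5.9) after, so it travelled √(0.9² + 0.3²) ≈ 0.9 units.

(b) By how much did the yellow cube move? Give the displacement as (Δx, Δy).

(1.4, 0.1)

The yellow cube started near (1.2, 6.0) and ended near (2.6, 6.1).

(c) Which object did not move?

the red capsule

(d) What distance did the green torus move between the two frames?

1.3

The green torus was near (8.9, 4.8) before and (8.2, 3.7) after, so it travelled √(0.7² + 1.1²) ≈ 1.3 units.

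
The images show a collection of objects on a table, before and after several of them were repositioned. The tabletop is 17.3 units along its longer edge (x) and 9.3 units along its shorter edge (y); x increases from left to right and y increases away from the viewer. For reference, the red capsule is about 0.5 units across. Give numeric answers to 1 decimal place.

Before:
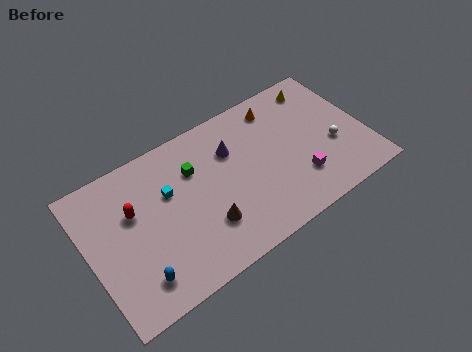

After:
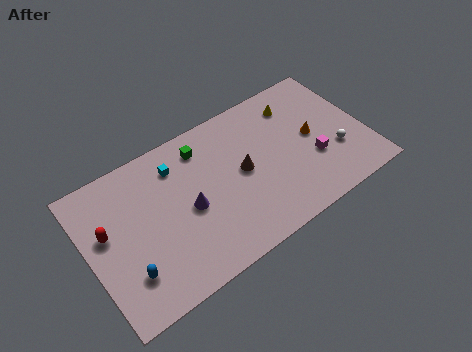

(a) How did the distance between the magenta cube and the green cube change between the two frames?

+0.5

The distance was about 7.2 in the first image and 7.7 in the second, so they moved 0.5 units further apart.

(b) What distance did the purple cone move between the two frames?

3.8

From (9.2, 6.5) to (6.1, 4.3), the purple cone covered √(3.1² + 2.2²) ≈ 3.8 units.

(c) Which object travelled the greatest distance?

the purple cone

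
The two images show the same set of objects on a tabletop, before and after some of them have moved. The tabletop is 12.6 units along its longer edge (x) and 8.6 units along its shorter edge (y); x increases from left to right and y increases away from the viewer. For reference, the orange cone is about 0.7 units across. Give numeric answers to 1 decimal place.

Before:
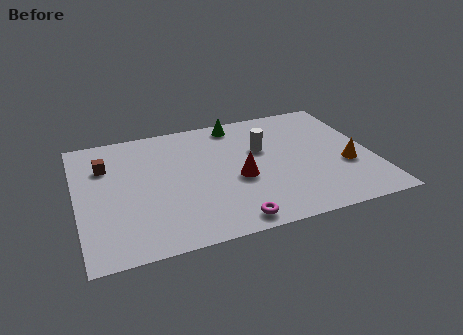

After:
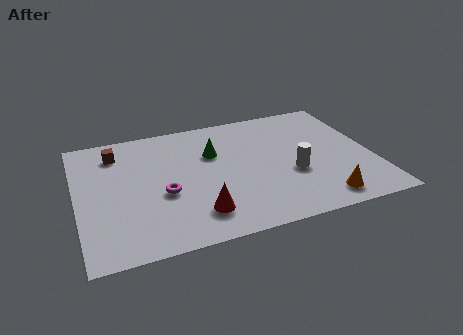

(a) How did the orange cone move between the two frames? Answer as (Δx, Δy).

(-1.3, -2.0)

From the two frames, the orange cone sits at roughly (11.4, 3.2) before and (10.1, 1.2) after.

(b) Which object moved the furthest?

the magenta torus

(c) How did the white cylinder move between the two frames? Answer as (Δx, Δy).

(1.1, -2.1)

The white cylinder was at about (8.0, 5.4) and moved to about (9.1, 3.3).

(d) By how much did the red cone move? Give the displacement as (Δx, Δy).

(-1.9, -1.8)

The red cone started near (6.8, 3.6) and ended near (4.9, 1.8).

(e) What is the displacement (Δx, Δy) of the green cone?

(-1.2, -1.9)

The green cone was at about (7.1, 7.6) and moved to about (5.9, 5.7).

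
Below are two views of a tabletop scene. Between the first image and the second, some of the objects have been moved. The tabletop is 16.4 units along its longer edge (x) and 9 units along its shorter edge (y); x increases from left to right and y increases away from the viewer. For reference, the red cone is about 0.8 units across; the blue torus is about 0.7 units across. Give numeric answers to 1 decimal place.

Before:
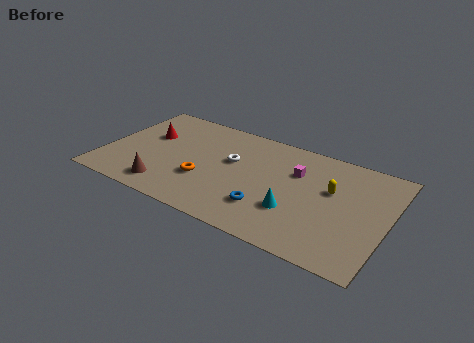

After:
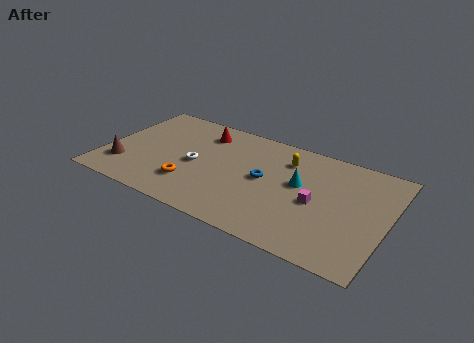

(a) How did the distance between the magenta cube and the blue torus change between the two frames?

-0.7

Before: roughly 3.9 units apart; after: 3.2. That's 0.7 units closer together.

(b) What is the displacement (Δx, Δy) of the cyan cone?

(0.0, 2.3)

The cyan cone was at about (11.3, 2.9) and moved to about (11.3, 5.2).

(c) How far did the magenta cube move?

2.4

The magenta cube was near (11.0, 6.1) before and (12.4, 4.1) after, so it travelled √(1.4² + 2.0²) ≈ 2.4 units.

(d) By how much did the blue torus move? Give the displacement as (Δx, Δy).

(-0.5, 2.3)

The blue torus started near (9.8, 2.4) and ended near (9.3, 4.7).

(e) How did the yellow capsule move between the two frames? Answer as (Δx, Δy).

(-2.8, 1.4)

The yellow capsule was at about (13.1, 5.5) and moved to about (10.3, 6.9).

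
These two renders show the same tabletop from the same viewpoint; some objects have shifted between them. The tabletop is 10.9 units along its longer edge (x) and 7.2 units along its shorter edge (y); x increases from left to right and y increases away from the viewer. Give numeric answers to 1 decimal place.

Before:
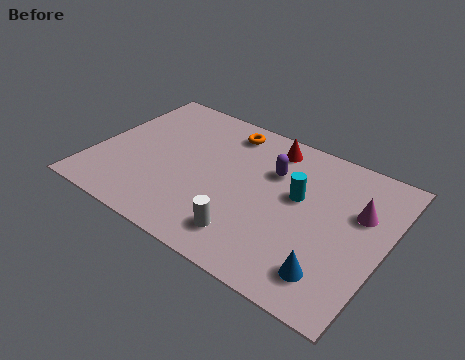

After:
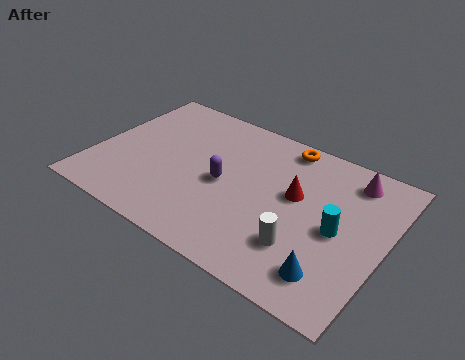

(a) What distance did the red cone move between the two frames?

2.3

The red cone was near (6.2, 6.1) before and (7.5, 4.2) after, so it travelled √(1.3² + 1.9²) ≈ 2.3 units.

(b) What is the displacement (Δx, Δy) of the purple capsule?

(-1.6, -1.5)

From the two frames, the purple capsule sits at roughly (6.5, 4.9) before and (4.9, 3.4) after.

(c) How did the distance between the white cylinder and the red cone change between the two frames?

-2.4

Before: roughly 4.7 units apart; after: 2.3. That's 2.4 units closer together.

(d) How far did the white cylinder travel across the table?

2.0

From (6.2, 1.4) to (8.1, 2.0), the white cylinder covered √(1.9² + 0.6²) ≈ 2.0 units.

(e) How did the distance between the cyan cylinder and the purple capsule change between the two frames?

+3.0

Before: roughly 1.3 units apart; after: 4.3. That's 3.0 units further apart.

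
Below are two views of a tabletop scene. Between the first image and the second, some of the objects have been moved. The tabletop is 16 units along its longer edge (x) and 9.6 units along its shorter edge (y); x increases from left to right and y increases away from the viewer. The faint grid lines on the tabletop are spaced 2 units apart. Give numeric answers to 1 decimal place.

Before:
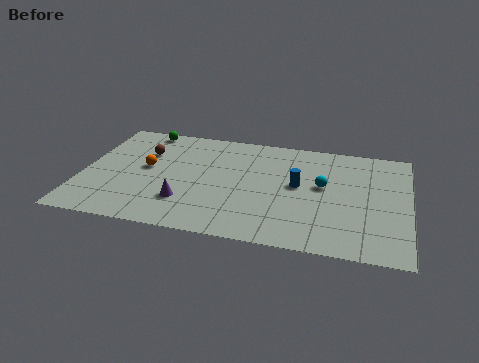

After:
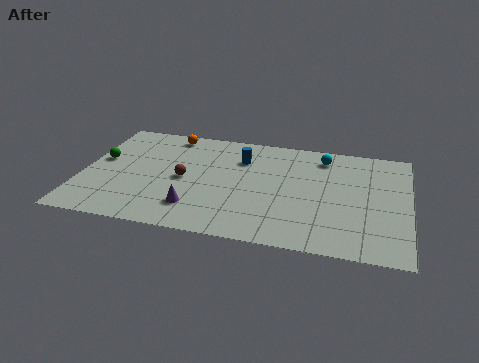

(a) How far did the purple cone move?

0.6

The purple cone moved from about (5.2, 2.6) to (5.7, 2.2), a distance of √(0.5² + 0.4²) ≈ 0.6.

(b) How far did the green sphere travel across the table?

3.7

The green sphere was near (2.7, 8.7) before and (0.8, 5.5) after, so it travelled √(1.9² + 3.2²) ≈ 3.7 units.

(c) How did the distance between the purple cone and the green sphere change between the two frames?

-0.7

They were about 6.6 units apart before and 5.9 after — 0.7 units closer together.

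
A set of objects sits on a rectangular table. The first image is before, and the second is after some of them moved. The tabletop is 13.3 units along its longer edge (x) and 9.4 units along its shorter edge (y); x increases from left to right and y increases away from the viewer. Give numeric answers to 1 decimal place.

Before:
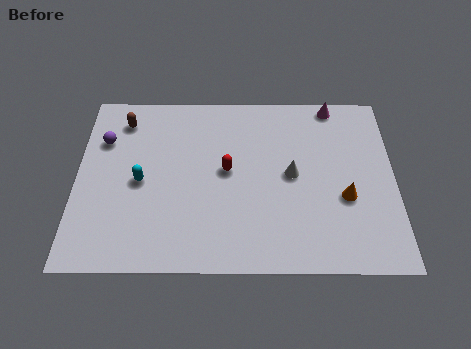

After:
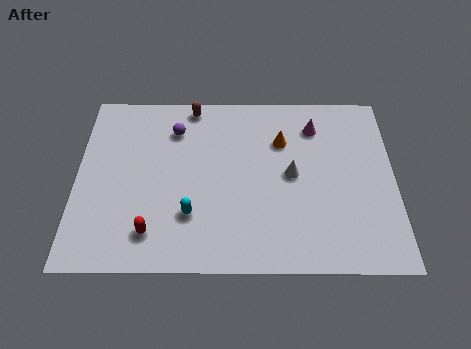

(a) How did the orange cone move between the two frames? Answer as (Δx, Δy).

(-2.6, 3.0)

The orange cone was at about (11.2, 3.6) and moved to about (8.6, 6.6).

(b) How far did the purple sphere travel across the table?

3.1

From (1.1, 6.6) to (4.1, 7.2), the purple sphere covered √(3.0² + 0.6²) ≈ 3.1 units.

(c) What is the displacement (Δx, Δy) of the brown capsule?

(2.9, 0.8)

From the two frames, the brown capsule sits at roughly (1.9, 7.7) before and (4.8, 8.5) after.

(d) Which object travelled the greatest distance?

the red capsule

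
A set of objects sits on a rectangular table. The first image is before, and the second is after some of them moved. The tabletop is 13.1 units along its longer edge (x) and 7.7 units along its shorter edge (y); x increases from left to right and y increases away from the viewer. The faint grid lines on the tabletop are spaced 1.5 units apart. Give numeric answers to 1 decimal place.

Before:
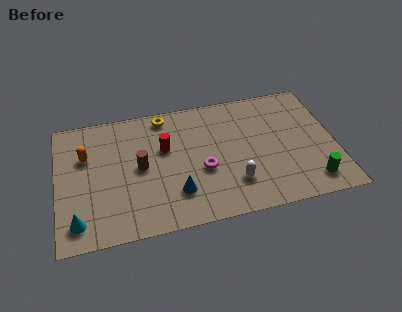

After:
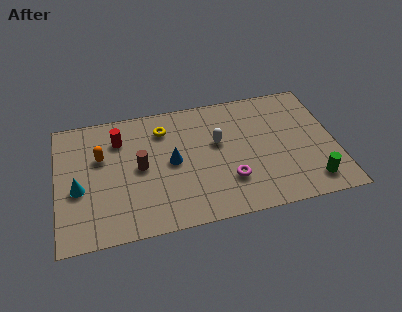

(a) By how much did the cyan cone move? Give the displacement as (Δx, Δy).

(0.1, 1.9)

The cyan cone started near (0.9, 1.3) and ended near (1.0, 3.2).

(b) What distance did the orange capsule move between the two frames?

0.7

The orange capsule moved from about (1.4, 5.1) to (2.1, 4.9), a distance of √(0.7² + 0.2²) ≈ 0.7.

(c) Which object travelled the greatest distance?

the white capsule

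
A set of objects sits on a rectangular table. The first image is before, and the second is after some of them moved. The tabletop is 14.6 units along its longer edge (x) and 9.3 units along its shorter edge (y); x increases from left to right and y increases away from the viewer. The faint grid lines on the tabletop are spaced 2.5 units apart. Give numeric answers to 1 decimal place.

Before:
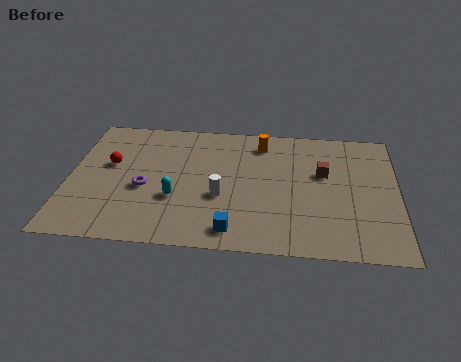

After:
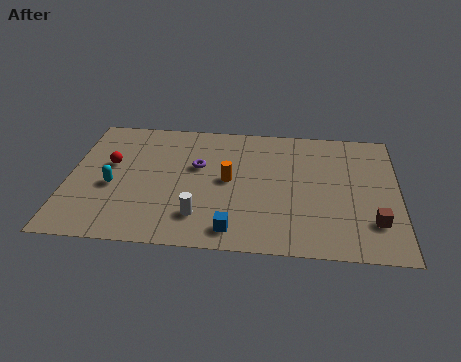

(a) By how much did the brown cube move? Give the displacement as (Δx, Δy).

(2.2, -3.3)

The brown cube started near (11.3, 5.7) and ended near (13.5, 2.4).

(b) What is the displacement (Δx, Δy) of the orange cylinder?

(-1.4, -2.9)

The orange cylinder was at about (8.5, 7.7) and moved to about (7.1, 4.8).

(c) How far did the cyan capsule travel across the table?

2.9

The cyan capsule was near (4.8, 3.3) before and (2.0, 3.9) after, so it travelled √(2.8² + 0.6²) ≈ 2.9 units.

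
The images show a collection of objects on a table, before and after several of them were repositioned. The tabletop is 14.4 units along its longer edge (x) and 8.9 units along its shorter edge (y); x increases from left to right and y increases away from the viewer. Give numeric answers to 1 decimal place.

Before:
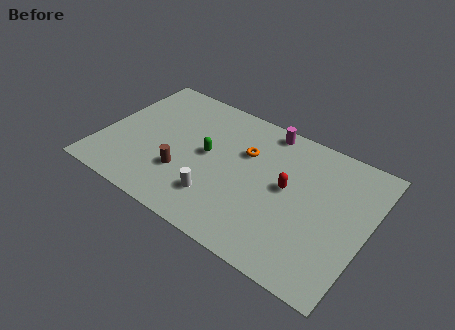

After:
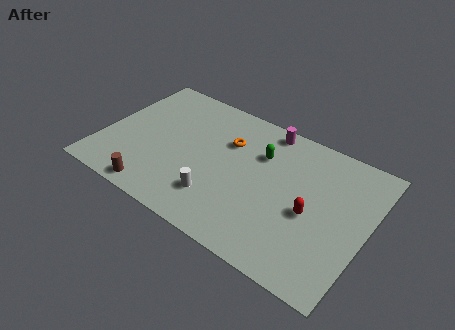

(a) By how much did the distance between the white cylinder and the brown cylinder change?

+1.4

The distance was about 2.1 in the first image and 3.5 in the second, so they moved 1.4 units further apart.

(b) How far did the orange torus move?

1.0

The orange torus was near (7.6, 5.9) before and (6.6, 6.1) after, so it travelled √(1.0² + 0.2²) ≈ 1.0 units.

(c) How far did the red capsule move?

1.7

The red capsule was near (10.1, 4.8) before and (11.5, 3.9) after, so it travelled √(1.4² + 0.9²) ≈ 1.7 units.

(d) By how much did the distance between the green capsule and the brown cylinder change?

+5.1

The distance was about 2.1 in the first image and 7.2 in the second, so they moved 5.1 units further apart.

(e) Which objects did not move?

the white cylinder and the magenta cylinder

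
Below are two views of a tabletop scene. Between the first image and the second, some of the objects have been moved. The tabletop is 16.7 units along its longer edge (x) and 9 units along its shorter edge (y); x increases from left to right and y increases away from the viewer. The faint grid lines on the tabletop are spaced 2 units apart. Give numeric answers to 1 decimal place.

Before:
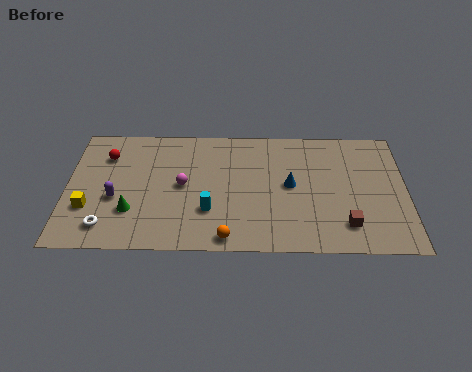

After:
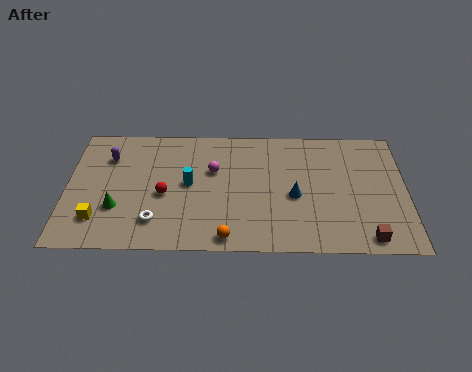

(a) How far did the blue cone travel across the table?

0.8

From (11.0, 4.7) to (11.2, 3.9), the blue cone covered √(0.2² + 0.8²) ≈ 0.8 units.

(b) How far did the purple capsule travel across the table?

3.0

The purple capsule moved from about (2.4, 3.6) to (2.0, 6.6), a distance of √(0.4² + 3.0²) ≈ 3.0.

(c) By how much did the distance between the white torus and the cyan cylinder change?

-2.0

The distance was about 5.1 in the first image and 3.1 in the second, so they moved 2.0 units closer together.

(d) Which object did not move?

the orange sphere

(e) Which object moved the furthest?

the red sphere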